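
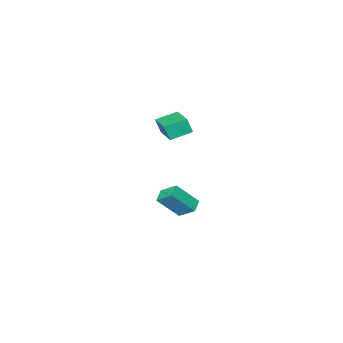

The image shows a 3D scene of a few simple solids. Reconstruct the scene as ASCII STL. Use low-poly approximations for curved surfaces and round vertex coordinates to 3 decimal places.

solid 
facet normal -0.570 0.380 -0.729
outer loop
vertex -0.712 -0.74 -4.804
vertex -0.976 0.228 -4.092
vertex -0.03 -0.322 -5.119
endloop
endfacet
facet normal 0.214 -0.786 -0.579
outer loop
vertex 0.996 -1.008 -3.808
vertex -0.712 -0.74 -4.804
vertex -0.03 -0.322 -5.119
endloop
endfacet
facet normal -0.569 0.382 -0.728
outer loop
vertex -0.03 -0.322 -5.119
vertex -0.976 0.228 -4.092
vertex -0.293 0.645 -4.407
endloop
endfacet
facet normal 0.793 0.486 -0.367
outer loop
vertex -0.293 0.645 -4.407
vertex 0.996 -1.008 -3.808
vertex -0.03 -0.322 -5.119
endloop
endfacet
facet normal -0.793 -0.486 0.367
outer loop
vertex -0.712 -0.74 -4.804
vertex 0.05 -0.458 -2.781
vertex -0.976 0.228 -4.092
endloop
endfacet
facet normal 0.214 -0.787 -0.578
outer loop
vertex 0.313 -1.425 -3.493
vertex -0.712 -0.74 -4.804
vertex 0.996 -1.008 -3.808
endloop
endfacet
facet normal -0.794 -0.486 0.367
outer loop
vertex 0.313 -1.425 -3.493
vertex 0.05 -0.458 -2.781
vertex -0.712 -0.74 -4.804
endloop
endfacet
facet normal -0.213 0.787 0.579
outer loop
vertex -0.976 0.228 -4.092
vertex 0.05 -0.458 -2.781
vertex -0.293 0.645 -4.407
endloop
endfacet
facet normal 0.793 0.486 -0.366
outer loop
vertex 0.732 -0.04 -3.096
vertex 0.996 -1.008 -3.808
vertex -0.293 0.645 -4.407
endloop
endfacet
facet normal -0.215 0.787 0.579
outer loop
vertex -0.293 0.645 -4.407
vertex 0.05 -0.458 -2.781
vertex 0.732 -0.04 -3.096
endloop
endfacet
facet normal 0.569 -0.381 0.729
outer loop
vertex 0.732 -0.04 -3.096
vertex 0.313 -1.425 -3.493
vertex 0.996 -1.008 -3.808
endloop
endfacet
facet normal 0.570 -0.381 0.728
outer loop
vertex 0.05 -0.458 -2.781
vertex 0.313 -1.425 -3.493
vertex 0.732 -0.04 -3.096
endloop
endfacet
facet normal -0.887 0.362 0.285
outer loop
vertex 0.748 0.411 3.452
vertex 1.435 1.889 3.714
vertex 0.56 0.658 2.554
endloop
endfacet
facet normal -0.416 -0.895 -0.159
outer loop
vertex 1.705 0.191 2.186
vertex 0.748 0.411 3.452
vertex 0.56 0.658 2.554
endloop
endfacet
facet normal -0.887 0.362 0.285
outer loop
vertex 0.56 0.658 2.554
vertex 1.435 1.889 3.714
vertex 1.247 2.135 2.815
endloop
endfacet
facet normal -0.198 0.259 -0.945
outer loop
vertex 1.247 2.135 2.815
vertex 1.705 0.191 2.186
vertex 0.56 0.658 2.554
endloop
endfacet
facet normal 0.198 -0.260 0.945
outer loop
vertex 0.748 0.411 3.452
vertex 2.58 1.422 3.346
vertex 1.435 1.889 3.714
endloop
endfacet
facet normal -0.415 -0.896 -0.158
outer loop
vertex 1.893 -0.055 3.085
vertex 0.748 0.411 3.452
vertex 1.705 0.191 2.186
endloop
endfacet
facet normal 0.198 -0.259 0.945
outer loop
vertex 1.893 -0.055 3.085
vertex 2.58 1.422 3.346
vertex 0.748 0.411 3.452
endloop
endfacet
facet normal 0.416 0.896 0.158
outer loop
vertex 1.435 1.889 3.714
vertex 2.58 1.422 3.346
vertex 1.247 2.135 2.815
endloop
endfacet
facet normal -0.197 0.259 -0.945
outer loop
vertex 2.392 1.669 2.448
vertex 1.705 0.191 2.186
vertex 1.247 2.135 2.815
endloop
endfacet
facet normal 0.416 0.896 0.159
outer loop
vertex 1.247 2.135 2.815
vertex 2.58 1.422 3.346
vertex 2.392 1.669 2.448
endloop
endfacet
facet normal 0.888 -0.362 -0.285
outer loop
vertex 2.392 1.669 2.448
vertex 1.893 -0.055 3.085
vertex 1.705 0.191 2.186
endloop
endfacet
facet normal 0.887 -0.362 -0.285
outer loop
vertex 2.58 1.422 3.346
vertex 1.893 -0.055 3.085
vertex 2.392 1.669 2.448
endloop
endfacet

endsolid


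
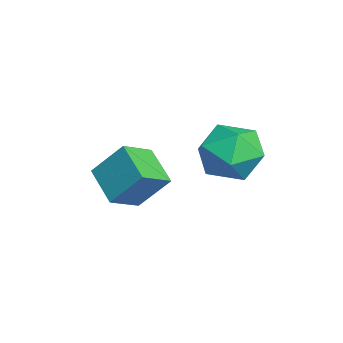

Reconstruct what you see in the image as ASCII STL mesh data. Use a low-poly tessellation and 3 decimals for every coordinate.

solid 
facet normal -0.532 0.707 -0.466
outer loop
vertex -2.806 1.174 -1.408
vertex -2.602 1.95 -0.463
vertex -1.801 1.571 -1.952
endloop
endfacet
facet normal -0.165 -0.626 -0.762
outer loop
vertex -1.258 0.85 -1.477
vertex -2.806 1.174 -1.408
vertex -1.801 1.571 -1.952
endloop
endfacet
facet normal -0.532 0.707 -0.466
outer loop
vertex -1.801 1.571 -1.952
vertex -2.602 1.95 -0.463
vertex -1.597 2.348 -1.007
endloop
endfacet
facet normal 0.830 0.329 -0.450
outer loop
vertex -1.597 2.348 -1.007
vertex -1.258 0.85 -1.477
vertex -1.801 1.571 -1.952
endloop
endfacet
facet normal -0.830 -0.329 0.450
outer loop
vertex -2.806 1.174 -1.408
vertex -2.059 1.229 0.012
vertex -2.602 1.95 -0.463
endloop
endfacet
facet normal -0.165 -0.626 -0.762
outer loop
vertex -2.263 0.452 -0.933
vertex -2.806 1.174 -1.408
vertex -1.258 0.85 -1.477
endloop
endfacet
facet normal -0.831 -0.329 0.450
outer loop
vertex -2.263 0.452 -0.933
vertex -2.059 1.229 0.012
vertex -2.806 1.174 -1.408
endloop
endfacet
facet normal 0.165 0.626 0.762
outer loop
vertex -2.602 1.95 -0.463
vertex -2.059 1.229 0.012
vertex -1.597 2.348 -1.007
endloop
endfacet
facet normal 0.831 0.329 -0.449
outer loop
vertex -1.054 1.626 -0.532
vertex -1.258 0.85 -1.477
vertex -1.597 2.348 -1.007
endloop
endfacet
facet normal 0.165 0.626 0.762
outer loop
vertex -1.597 2.348 -1.007
vertex -2.059 1.229 0.012
vertex -1.054 1.626 -0.532
endloop
endfacet
facet normal 0.532 -0.707 0.466
outer loop
vertex -1.054 1.626 -0.532
vertex -2.263 0.452 -0.933
vertex -1.258 0.85 -1.477
endloop
endfacet
facet normal 0.532 -0.707 0.466
outer loop
vertex -2.059 1.229 0.012
vertex -2.263 0.452 -0.933
vertex -1.054 1.626 -0.532
endloop
endfacet
facet normal 0.322 0.822 -0.469
outer loop
vertex -0.72 4.014 -0.548
vertex -1.484 4.475 -0.264
vertex -0.713 4.476 0.266
endloop
endfacet
facet normal 0.871 0.423 -0.248
outer loop
vertex -0.72 4.014 -0.548
vertex -0.713 4.476 0.266
vertex -0.319 3.629 0.205
endloop
endfacet
facet normal 0.809 -0.222 -0.544
outer loop
vertex -0.72 4.014 -0.548
vertex -0.319 3.629 0.205
vertex -0.846 3.105 -0.364
endloop
endfacet
facet normal 0.219 -0.223 -0.950
outer loop
vertex -0.72 4.014 -0.548
vertex -0.846 3.105 -0.364
vertex -1.566 3.628 -0.653
endloop
endfacet
facet normal -0.081 0.422 -0.903
outer loop
vertex -0.72 4.014 -0.548
vertex -1.566 3.628 -0.653
vertex -1.484 4.475 -0.264
endloop
endfacet
facet normal 0.818 0.347 0.459
outer loop
vertex -0.319 3.629 0.205
vertex -0.713 4.476 0.266
vertex -0.834 3.852 0.953
endloop
endfacet
facet normal -0.071 0.992 0.102
outer loop
vertex -0.713 4.476 0.266
vertex -1.484 4.475 -0.264
vertex -1.554 4.375 0.664
endloop
endfacet
facet normal -0.722 0.345 -0.600
outer loop
vertex -1.484 4.475 -0.264
vertex -1.566 3.628 -0.653
vertex -2.081 3.851 0.095
endloop
endfacet
facet normal -0.236 -0.698 -0.676
outer loop
vertex -1.566 3.628 -0.653
vertex -0.846 3.105 -0.364
vertex -1.687 3.004 0.034
endloop
endfacet
facet normal 0.716 -0.697 -0.021
outer loop
vertex -0.846 3.105 -0.364
vertex -0.319 3.629 0.205
vertex -0.916 3.005 0.564
endloop
endfacet
facet normal -0.219 0.223 0.950
outer loop
vertex -1.68 3.466 0.848
vertex -0.834 3.852 0.953
vertex -1.554 4.375 0.664
endloop
endfacet
facet normal -0.809 0.222 0.544
outer loop
vertex -1.68 3.466 0.848
vertex -1.554 4.375 0.664
vertex -2.081 3.851 0.095
endloop
endfacet
facet normal -0.871 -0.423 0.248
outer loop
vertex -1.68 3.466 0.848
vertex -2.081 3.851 0.095
vertex -1.687 3.004 0.034
endloop
endfacet
facet normal -0.322 -0.822 0.469
outer loop
vertex -1.68 3.466 0.848
vertex -1.687 3.004 0.034
vertex -0.916 3.005 0.564
endloop
endfacet
facet normal 0.081 -0.422 0.903
outer loop
vertex -1.68 3.466 0.848
vertex -0.916 3.005 0.564
vertex -0.834 3.852 0.953
endloop
endfacet
facet normal 0.236 0.698 0.676
outer loop
vertex -1.554 4.375 0.664
vertex -0.834 3.852 0.953
vertex -0.713 4.476 0.266
endloop
endfacet
facet normal -0.716 0.697 0.021
outer loop
vertex -2.081 3.851 0.095
vertex -1.554 4.375 0.664
vertex -1.484 4.475 -0.264
endloop
endfacet
facet normal -0.818 -0.347 -0.459
outer loop
vertex -1.687 3.004 0.034
vertex -2.081 3.851 0.095
vertex -1.566 3.628 -0.653
endloop
endfacet
facet normal 0.071 -0.992 -0.102
outer loop
vertex -0.916 3.005 0.564
vertex -1.687 3.004 0.034
vertex -0.846 3.105 -0.364
endloop
endfacet
facet normal 0.722 -0.345 0.600
outer loop
vertex -0.834 3.852 0.953
vertex -0.916 3.005 0.564
vertex -0.319 3.629 0.205
endloop
endfacet

endsolid


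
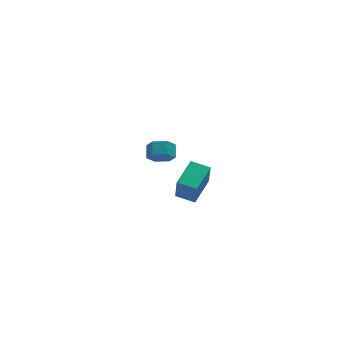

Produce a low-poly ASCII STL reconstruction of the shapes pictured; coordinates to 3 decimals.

solid 
facet normal -0.245 -0.814 -0.526
outer loop
vertex -2.419 3.322 -2.054
vertex -3.004 3.099 -1.436
vertex -3.249 3.608 -2.11
endloop
endfacet
facet normal 0.223 0.480 -0.848
outer loop
vertex -2.419 3.322 -2.054
vertex -3.249 3.608 -2.11
vertex -2.171 4.145 -1.523
endloop
endfacet
facet normal 0.223 0.481 -0.848
outer loop
vertex -2.171 4.145 -1.523
vertex -3.249 3.608 -2.11
vertex -3.002 4.431 -1.579
endloop
endfacet
facet normal 0.245 0.814 0.526
outer loop
vertex -2.171 4.145 -1.523
vertex -3.002 4.431 -1.579
vertex -2.756 3.921 -0.904
endloop
endfacet
facet normal -0.244 -0.814 -0.526
outer loop
vertex -3.249 3.608 -2.11
vertex -3.004 3.099 -1.436
vertex -3.834 3.384 -1.492
endloop
endfacet
facet normal -0.706 0.521 -0.479
outer loop
vertex -3.249 3.608 -2.11
vertex -3.834 3.384 -1.492
vertex -3.002 4.431 -1.579
endloop
endfacet
facet normal -0.706 0.521 -0.479
outer loop
vertex -3.002 4.431 -1.579
vertex -3.834 3.384 -1.492
vertex -3.587 4.207 -0.961
endloop
endfacet
facet normal 0.244 0.814 0.526
outer loop
vertex -3.002 4.431 -1.579
vertex -3.587 4.207 -0.961
vertex -2.756 3.921 -0.904
endloop
endfacet
facet normal -0.244 -0.815 -0.526
outer loop
vertex -3.834 3.384 -1.492
vertex -3.004 3.099 -1.436
vertex -3.589 2.875 -0.817
endloop
endfacet
facet normal -0.929 0.041 0.368
outer loop
vertex -3.834 3.384 -1.492
vertex -3.589 2.875 -0.817
vertex -3.587 4.207 -0.961
endloop
endfacet
facet normal -0.928 0.041 0.369
outer loop
vertex -3.587 4.207 -0.961
vertex -3.589 2.875 -0.817
vertex -3.341 3.698 -0.286
endloop
endfacet
facet normal 0.244 0.815 0.525
outer loop
vertex -3.587 4.207 -0.961
vertex -3.341 3.698 -0.286
vertex -2.756 3.921 -0.904
endloop
endfacet
facet normal -0.245 -0.814 -0.526
outer loop
vertex -3.589 2.875 -0.817
vertex -3.004 3.099 -1.436
vertex -2.758 2.589 -0.761
endloop
endfacet
facet normal -0.222 -0.480 0.848
outer loop
vertex -3.589 2.875 -0.817
vertex -2.758 2.589 -0.761
vertex -3.341 3.698 -0.286
endloop
endfacet
facet normal -0.223 -0.480 0.848
outer loop
vertex -3.341 3.698 -0.286
vertex -2.758 2.589 -0.761
vertex -2.511 3.412 -0.23
endloop
endfacet
facet normal 0.245 0.814 0.526
outer loop
vertex -3.341 3.698 -0.286
vertex -2.511 3.412 -0.23
vertex -2.756 3.921 -0.904
endloop
endfacet
facet normal -0.244 -0.814 -0.526
outer loop
vertex -2.758 2.589 -0.761
vertex -3.004 3.099 -1.436
vertex -2.173 2.813 -1.379
endloop
endfacet
facet normal 0.706 -0.521 0.479
outer loop
vertex -2.758 2.589 -0.761
vertex -2.173 2.813 -1.379
vertex -2.511 3.412 -0.23
endloop
endfacet
facet normal 0.706 -0.521 0.479
outer loop
vertex -2.511 3.412 -0.23
vertex -2.173 2.813 -1.379
vertex -1.926 3.636 -0.848
endloop
endfacet
facet normal 0.244 0.814 0.526
outer loop
vertex -2.511 3.412 -0.23
vertex -1.926 3.636 -0.848
vertex -2.756 3.921 -0.904
endloop
endfacet
facet normal -0.244 -0.815 -0.525
outer loop
vertex -2.173 2.813 -1.379
vertex -3.004 3.099 -1.436
vertex -2.419 3.322 -2.054
endloop
endfacet
facet normal 0.929 -0.041 -0.369
outer loop
vertex -2.173 2.813 -1.379
vertex -2.419 3.322 -2.054
vertex -1.926 3.636 -0.848
endloop
endfacet
facet normal 0.929 -0.042 -0.369
outer loop
vertex -1.926 3.636 -0.848
vertex -2.419 3.322 -2.054
vertex -2.171 4.145 -1.523
endloop
endfacet
facet normal 0.244 0.815 0.526
outer loop
vertex -1.926 3.636 -0.848
vertex -2.171 4.145 -1.523
vertex -2.756 3.921 -0.904
endloop
endfacet
facet normal -0.763 0.626 0.161
outer loop
vertex -4.36 -4.552 2.545
vertex -3.101 -3.14 3.019
vertex -4.302 -4.083 0.996
endloop
endfacet
facet normal -0.645 -0.724 -0.243
outer loop
vertex -3.379 -4.84 0.801
vertex -4.36 -4.552 2.545
vertex -4.302 -4.083 0.996
endloop
endfacet
facet normal -0.763 0.626 0.161
outer loop
vertex -4.302 -4.083 0.996
vertex -3.101 -3.14 3.019
vertex -3.044 -2.671 1.47
endloop
endfacet
facet normal 0.035 0.290 -0.957
outer loop
vertex -3.044 -2.671 1.47
vertex -3.379 -4.84 0.801
vertex -4.302 -4.083 0.996
endloop
endfacet
facet normal -0.035 -0.290 0.957
outer loop
vertex -4.36 -4.552 2.545
vertex -2.178 -3.897 2.824
vertex -3.101 -3.14 3.019
endloop
endfacet
facet normal -0.645 -0.725 -0.243
outer loop
vertex -3.436 -5.309 2.35
vertex -4.36 -4.552 2.545
vertex -3.379 -4.84 0.801
endloop
endfacet
facet normal -0.035 -0.290 0.957
outer loop
vertex -3.436 -5.309 2.35
vertex -2.178 -3.897 2.824
vertex -4.36 -4.552 2.545
endloop
endfacet
facet normal 0.645 0.724 0.243
outer loop
vertex -3.101 -3.14 3.019
vertex -2.178 -3.897 2.824
vertex -3.044 -2.671 1.47
endloop
endfacet
facet normal 0.035 0.290 -0.957
outer loop
vertex -2.12 -3.428 1.275
vertex -3.379 -4.84 0.801
vertex -3.044 -2.671 1.47
endloop
endfacet
facet normal 0.645 0.724 0.243
outer loop
vertex -3.044 -2.671 1.47
vertex -2.178 -3.897 2.824
vertex -2.12 -3.428 1.275
endloop
endfacet
facet normal 0.763 -0.626 -0.161
outer loop
vertex -2.12 -3.428 1.275
vertex -3.436 -5.309 2.35
vertex -3.379 -4.84 0.801
endloop
endfacet
facet normal 0.763 -0.626 -0.161
outer loop
vertex -2.178 -3.897 2.824
vertex -3.436 -5.309 2.35
vertex -2.12 -3.428 1.275
endloop
endfacet

endsolid


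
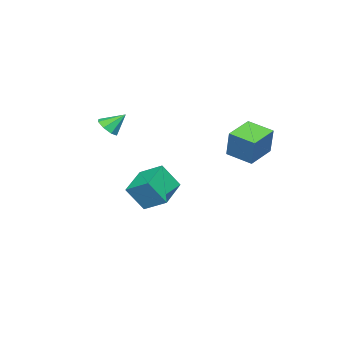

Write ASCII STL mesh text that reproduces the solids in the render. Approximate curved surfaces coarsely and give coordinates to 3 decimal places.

solid 
facet normal -0.957 0.140 0.252
outer loop
vertex -3.509 1.779 2.772
vertex -3.395 3.273 2.376
vertex -3.992 1.388 1.157
endloop
endfacet
facet normal -0.074 -0.964 0.255
outer loop
vertex -2.345 1.147 0.724
vertex -3.509 1.779 2.772
vertex -3.992 1.388 1.157
endloop
endfacet
facet normal -0.957 0.140 0.253
outer loop
vertex -3.992 1.388 1.157
vertex -3.395 3.273 2.376
vertex -3.878 2.882 0.762
endloop
endfacet
facet normal -0.278 -0.226 -0.934
outer loop
vertex -3.878 2.882 0.762
vertex -2.345 1.147 0.724
vertex -3.992 1.388 1.157
endloop
endfacet
facet normal 0.278 0.226 0.933
outer loop
vertex -3.509 1.779 2.772
vertex -1.748 3.032 1.943
vertex -3.395 3.273 2.376
endloop
endfacet
facet normal -0.074 -0.964 0.256
outer loop
vertex -1.862 1.538 2.338
vertex -3.509 1.779 2.772
vertex -2.345 1.147 0.724
endloop
endfacet
facet normal 0.279 0.226 0.933
outer loop
vertex -1.862 1.538 2.338
vertex -1.748 3.032 1.943
vertex -3.509 1.779 2.772
endloop
endfacet
facet normal 0.074 0.964 -0.256
outer loop
vertex -3.395 3.273 2.376
vertex -1.748 3.032 1.943
vertex -3.878 2.882 0.762
endloop
endfacet
facet normal -0.279 -0.226 -0.933
outer loop
vertex -2.231 2.641 0.328
vertex -2.345 1.147 0.724
vertex -3.878 2.882 0.762
endloop
endfacet
facet normal 0.074 0.964 -0.255
outer loop
vertex -3.878 2.882 0.762
vertex -1.748 3.032 1.943
vertex -2.231 2.641 0.328
endloop
endfacet
facet normal 0.957 -0.140 -0.253
outer loop
vertex -2.231 2.641 0.328
vertex -1.862 1.538 2.338
vertex -2.345 1.147 0.724
endloop
endfacet
facet normal 0.957 -0.140 -0.252
outer loop
vertex -1.748 3.032 1.943
vertex -1.862 1.538 2.338
vertex -2.231 2.641 0.328
endloop
endfacet
facet normal 0.342 -0.629 -0.698
outer loop
vertex 3.124 -2.363 3.168
vertex 2.653 -2.841 3.368
vertex 2.661 -2.319 2.901
endloop
endfacet
facet normal 0.171 0.976 -0.135
outer loop
vertex 3.124 -2.363 3.168
vertex 2.661 -2.319 2.901
vertex 2.227 -2.059 4.232
endloop
endfacet
facet normal 0.344 -0.629 -0.697
outer loop
vertex 2.661 -2.319 2.901
vertex 2.653 -2.841 3.368
vertex 2.194 -2.581 2.907
endloop
endfacet
facet normal -0.468 0.826 -0.314
outer loop
vertex 2.661 -2.319 2.901
vertex 2.194 -2.581 2.907
vertex 2.227 -2.059 4.232
endloop
endfacet
facet normal 0.343 -0.630 -0.697
outer loop
vertex 2.194 -2.581 2.907
vertex 2.653 -2.841 3.368
vertex 1.996 -2.995 3.184
endloop
endfacet
facet normal -0.924 0.362 -0.120
outer loop
vertex 2.194 -2.581 2.907
vertex 1.996 -2.995 3.184
vertex 2.227 -2.059 4.232
endloop
endfacet
facet normal 0.343 -0.630 -0.696
outer loop
vertex 1.996 -2.995 3.184
vertex 2.653 -2.841 3.368
vertex 2.182 -3.318 3.568
endloop
endfacet
facet normal -0.932 -0.142 0.332
outer loop
vertex 1.996 -2.995 3.184
vertex 2.182 -3.318 3.568
vertex 2.227 -2.059 4.232
endloop
endfacet
facet normal 0.342 -0.630 -0.697
outer loop
vertex 2.182 -3.318 3.568
vertex 2.653 -2.841 3.368
vertex 2.645 -3.362 3.835
endloop
endfacet
facet normal -0.487 -0.394 0.780
outer loop
vertex 2.182 -3.318 3.568
vertex 2.645 -3.362 3.835
vertex 2.227 -2.059 4.232
endloop
endfacet
facet normal 0.344 -0.630 -0.696
outer loop
vertex 2.645 -3.362 3.835
vertex 2.653 -2.841 3.368
vertex 3.112 -3.1 3.829
endloop
endfacet
facet normal 0.149 -0.244 0.958
outer loop
vertex 2.645 -3.362 3.835
vertex 3.112 -3.1 3.829
vertex 2.227 -2.059 4.232
endloop
endfacet
facet normal 0.344 -0.630 -0.696
outer loop
vertex 3.112 -3.1 3.829
vertex 2.653 -2.841 3.368
vertex 3.31 -2.686 3.552
endloop
endfacet
facet normal 0.607 0.221 0.763
outer loop
vertex 3.112 -3.1 3.829
vertex 3.31 -2.686 3.552
vertex 2.227 -2.059 4.232
endloop
endfacet
facet normal 0.344 -0.630 -0.696
outer loop
vertex 3.31 -2.686 3.552
vertex 2.653 -2.841 3.368
vertex 3.124 -2.363 3.168
endloop
endfacet
facet normal 0.615 0.724 0.311
outer loop
vertex 3.31 -2.686 3.552
vertex 3.124 -2.363 3.168
vertex 2.227 -2.059 4.232
endloop
endfacet
facet normal -0.326 0.456 -0.828
outer loop
vertex -4.654 -4.166 -3.626
vertex -4.598 -2.756 -2.872
vertex -2.708 -3.91 -4.25
endloop
endfacet
facet normal -0.035 -0.881 -0.471
outer loop
vertex -2.142 -4.704 -2.808
vertex -4.654 -4.166 -3.626
vertex -2.708 -3.91 -4.25
endloop
endfacet
facet normal -0.325 0.456 -0.828
outer loop
vertex -2.708 -3.91 -4.25
vertex -4.598 -2.756 -2.872
vertex -2.652 -2.5 -3.495
endloop
endfacet
facet normal 0.945 0.124 -0.302
outer loop
vertex -2.652 -2.5 -3.495
vertex -2.142 -4.704 -2.808
vertex -2.708 -3.91 -4.25
endloop
endfacet
facet normal -0.945 -0.124 0.303
outer loop
vertex -4.654 -4.166 -3.626
vertex -4.032 -3.55 -1.43
vertex -4.598 -2.756 -2.872
endloop
endfacet
facet normal -0.035 -0.881 -0.472
outer loop
vertex -4.088 -4.96 -2.185
vertex -4.654 -4.166 -3.626
vertex -2.142 -4.704 -2.808
endloop
endfacet
facet normal -0.945 -0.124 0.303
outer loop
vertex -4.088 -4.96 -2.185
vertex -4.032 -3.55 -1.43
vertex -4.654 -4.166 -3.626
endloop
endfacet
facet normal 0.035 0.881 0.471
outer loop
vertex -4.598 -2.756 -2.872
vertex -4.032 -3.55 -1.43
vertex -2.652 -2.5 -3.495
endloop
endfacet
facet normal 0.945 0.124 -0.303
outer loop
vertex -2.086 -3.294 -2.054
vertex -2.142 -4.704 -2.808
vertex -2.652 -2.5 -3.495
endloop
endfacet
facet normal 0.035 0.881 0.472
outer loop
vertex -2.652 -2.5 -3.495
vertex -4.032 -3.55 -1.43
vertex -2.086 -3.294 -2.054
endloop
endfacet
facet normal 0.325 -0.456 0.828
outer loop
vertex -2.086 -3.294 -2.054
vertex -4.088 -4.96 -2.185
vertex -2.142 -4.704 -2.808
endloop
endfacet
facet normal 0.326 -0.456 0.828
outer loop
vertex -4.032 -3.55 -1.43
vertex -4.088 -4.96 -2.185
vertex -2.086 -3.294 -2.054
endloop
endfacet

endsolid


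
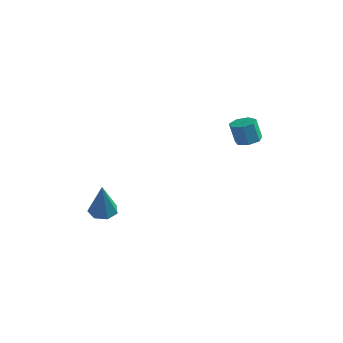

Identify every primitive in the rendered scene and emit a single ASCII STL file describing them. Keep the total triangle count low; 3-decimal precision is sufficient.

solid 
facet normal 0.161 0.192 -0.968
outer loop
vertex 1.605 2.888 2.583
vertex 0.964 2.902 2.479
vertex 1.358 3.392 2.642
endloop
endfacet
facet normal 0.885 0.407 0.228
outer loop
vertex 1.605 2.888 2.583
vertex 1.358 3.392 2.642
vertex 1.418 2.665 3.706
endloop
endfacet
facet normal 0.885 0.407 0.228
outer loop
vertex 1.418 2.665 3.706
vertex 1.358 3.392 2.642
vertex 1.171 3.169 3.765
endloop
endfacet
facet normal -0.162 -0.193 0.968
outer loop
vertex 1.418 2.665 3.706
vertex 1.171 3.169 3.765
vertex 0.776 2.678 3.601
endloop
endfacet
facet normal 0.161 0.192 -0.968
outer loop
vertex 1.358 3.392 2.642
vertex 0.964 2.902 2.479
vertex 0.814 3.526 2.578
endloop
endfacet
facet normal 0.208 0.952 0.224
outer loop
vertex 1.358 3.392 2.642
vertex 0.814 3.526 2.578
vertex 1.171 3.169 3.765
endloop
endfacet
facet normal 0.208 0.952 0.224
outer loop
vertex 1.171 3.169 3.765
vertex 0.814 3.526 2.578
vertex 0.627 3.303 3.701
endloop
endfacet
facet normal -0.161 -0.193 0.968
outer loop
vertex 1.171 3.169 3.765
vertex 0.627 3.303 3.701
vertex 0.776 2.678 3.601
endloop
endfacet
facet normal 0.162 0.193 -0.968
outer loop
vertex 0.814 3.526 2.578
vertex 0.964 2.902 2.479
vertex 0.383 3.19 2.439
endloop
endfacet
facet normal -0.624 0.780 0.051
outer loop
vertex 0.814 3.526 2.578
vertex 0.383 3.19 2.439
vertex 0.627 3.303 3.701
endloop
endfacet
facet normal -0.623 0.780 0.051
outer loop
vertex 0.627 3.303 3.701
vertex 0.383 3.19 2.439
vertex 0.195 2.967 3.562
endloop
endfacet
facet normal -0.161 -0.193 0.968
outer loop
vertex 0.627 3.303 3.701
vertex 0.195 2.967 3.562
vertex 0.776 2.678 3.601
endloop
endfacet
facet normal 0.162 0.193 -0.968
outer loop
vertex 0.383 3.19 2.439
vertex 0.964 2.902 2.479
vertex 0.389 2.637 2.33
endloop
endfacet
facet normal -0.987 0.021 -0.161
outer loop
vertex 0.383 3.19 2.439
vertex 0.389 2.637 2.33
vertex 0.195 2.967 3.562
endloop
endfacet
facet normal -0.987 0.019 -0.161
outer loop
vertex 0.195 2.967 3.562
vertex 0.389 2.637 2.33
vertex 0.202 2.414 3.453
endloop
endfacet
facet normal -0.161 -0.193 0.968
outer loop
vertex 0.195 2.967 3.562
vertex 0.202 2.414 3.453
vertex 0.776 2.678 3.601
endloop
endfacet
facet normal 0.162 0.193 -0.968
outer loop
vertex 0.389 2.637 2.33
vertex 0.964 2.902 2.479
vertex 0.828 2.283 2.333
endloop
endfacet
facet normal -0.607 -0.754 -0.251
outer loop
vertex 0.389 2.637 2.33
vertex 0.828 2.283 2.333
vertex 0.202 2.414 3.453
endloop
endfacet
facet normal -0.607 -0.754 -0.251
outer loop
vertex 0.202 2.414 3.453
vertex 0.828 2.283 2.333
vertex 0.641 2.06 3.456
endloop
endfacet
facet normal -0.161 -0.192 0.968
outer loop
vertex 0.202 2.414 3.453
vertex 0.641 2.06 3.456
vertex 0.776 2.678 3.601
endloop
endfacet
facet normal 0.160 0.193 -0.968
outer loop
vertex 0.828 2.283 2.333
vertex 0.964 2.902 2.479
vertex 1.369 2.395 2.445
endloop
endfacet
facet normal 0.231 -0.961 -0.152
outer loop
vertex 0.828 2.283 2.333
vertex 1.369 2.395 2.445
vertex 0.641 2.06 3.456
endloop
endfacet
facet normal 0.229 -0.961 -0.154
outer loop
vertex 0.641 2.06 3.456
vertex 1.369 2.395 2.445
vertex 1.182 2.171 3.568
endloop
endfacet
facet normal -0.161 -0.192 0.968
outer loop
vertex 0.641 2.06 3.456
vertex 1.182 2.171 3.568
vertex 0.776 2.678 3.601
endloop
endfacet
facet normal 0.161 0.194 -0.968
outer loop
vertex 1.369 2.395 2.445
vertex 0.964 2.902 2.479
vertex 1.605 2.888 2.583
endloop
endfacet
facet normal 0.894 -0.445 0.060
outer loop
vertex 1.369 2.395 2.445
vertex 1.605 2.888 2.583
vertex 1.182 2.171 3.568
endloop
endfacet
facet normal 0.894 -0.444 0.061
outer loop
vertex 1.182 2.171 3.568
vertex 1.605 2.888 2.583
vertex 1.418 2.665 3.706
endloop
endfacet
facet normal -0.162 -0.193 0.968
outer loop
vertex 1.182 2.171 3.568
vertex 1.418 2.665 3.706
vertex 0.776 2.678 3.601
endloop
endfacet
facet normal -0.287 0.331 -0.899
outer loop
vertex -1.725 -3.063 -0.893
vertex -2.356 -3.319 -0.786
vertex -2.114 -2.691 -0.632
endloop
endfacet
facet normal 0.756 0.584 0.295
outer loop
vertex -1.725 -3.063 -0.893
vertex -2.114 -2.691 -0.632
vertex -1.764 -4.001 1.066
endloop
endfacet
facet normal -0.288 0.331 -0.899
outer loop
vertex -2.114 -2.691 -0.632
vertex -2.356 -3.319 -0.786
vertex -2.686 -2.792 -0.486
endloop
endfacet
facet normal 0.015 0.793 0.609
outer loop
vertex -2.114 -2.691 -0.632
vertex -2.686 -2.792 -0.486
vertex -1.764 -4.001 1.066
endloop
endfacet
facet normal -0.288 0.331 -0.899
outer loop
vertex -2.686 -2.792 -0.486
vertex -2.356 -3.319 -0.786
vertex -3.01 -3.29 -0.566
endloop
endfacet
facet normal -0.674 0.333 0.660
outer loop
vertex -2.686 -2.792 -0.486
vertex -3.01 -3.29 -0.566
vertex -1.764 -4.001 1.066
endloop
endfacet
facet normal -0.288 0.331 -0.899
outer loop
vertex -3.01 -3.29 -0.566
vertex -2.356 -3.319 -0.786
vertex -2.841 -3.809 -0.811
endloop
endfacet
facet normal -0.793 -0.451 0.409
outer loop
vertex -3.01 -3.29 -0.566
vertex -2.841 -3.809 -0.811
vertex -1.764 -4.001 1.066
endloop
endfacet
facet normal -0.288 0.331 -0.899
outer loop
vertex -2.841 -3.809 -0.811
vertex -2.356 -3.319 -0.786
vertex -2.308 -3.959 -1.037
endloop
endfacet
facet normal -0.252 -0.967 0.046
outer loop
vertex -2.841 -3.809 -0.811
vertex -2.308 -3.959 -1.037
vertex -1.764 -4.001 1.066
endloop
endfacet
facet normal -0.288 0.331 -0.899
outer loop
vertex -2.308 -3.959 -1.037
vertex -2.356 -3.319 -0.786
vertex -1.811 -3.627 -1.074
endloop
endfacet
facet normal 0.541 -0.827 -0.156
outer loop
vertex -2.308 -3.959 -1.037
vertex -1.811 -3.627 -1.074
vertex -1.764 -4.001 1.066
endloop
endfacet
facet normal -0.287 0.332 -0.898
outer loop
vertex -1.811 -3.627 -1.074
vertex -2.356 -3.319 -0.786
vertex -1.725 -3.063 -0.893
endloop
endfacet
facet normal 0.990 -0.136 -0.046
outer loop
vertex -1.811 -3.627 -1.074
vertex -1.725 -3.063 -0.893
vertex -1.764 -4.001 1.066
endloop
endfacet

endsolid


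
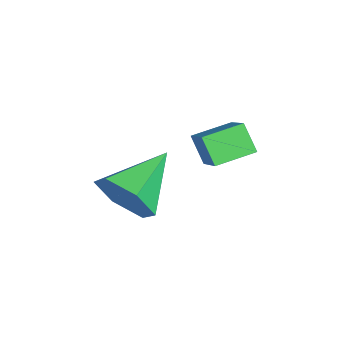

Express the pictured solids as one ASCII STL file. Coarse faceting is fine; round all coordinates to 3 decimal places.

solid 
facet normal -0.768 -0.130 -0.627
outer loop
vertex -0.46 0.585 -2.343
vertex -0.874 1.824 -2.093
vertex 0.139 0.948 -3.152
endloop
endfacet
facet normal 0.310 -0.932 -0.188
outer loop
vertex 1.614 1.196 -1.947
vertex -0.46 0.585 -2.343
vertex 0.139 0.948 -3.152
endloop
endfacet
facet normal -0.768 -0.129 -0.628
outer loop
vertex 0.139 0.948 -3.152
vertex -0.874 1.824 -2.093
vertex -0.274 2.187 -2.901
endloop
endfacet
facet normal 0.560 0.340 -0.756
outer loop
vertex -0.274 2.187 -2.901
vertex 1.614 1.196 -1.947
vertex 0.139 0.948 -3.152
endloop
endfacet
facet normal -0.560 -0.340 0.756
outer loop
vertex -0.46 0.585 -2.343
vertex 0.601 2.072 -0.888
vertex -0.874 1.824 -2.093
endloop
endfacet
facet normal 0.310 -0.932 -0.188
outer loop
vertex 1.014 0.833 -1.139
vertex -0.46 0.585 -2.343
vertex 1.614 1.196 -1.947
endloop
endfacet
facet normal -0.560 -0.340 0.756
outer loop
vertex 1.014 0.833 -1.139
vertex 0.601 2.072 -0.888
vertex -0.46 0.585 -2.343
endloop
endfacet
facet normal -0.310 0.932 0.188
outer loop
vertex -0.874 1.824 -2.093
vertex 0.601 2.072 -0.888
vertex -0.274 2.187 -2.901
endloop
endfacet
facet normal 0.560 0.340 -0.756
outer loop
vertex 1.2 2.435 -1.697
vertex 1.614 1.196 -1.947
vertex -0.274 2.187 -2.901
endloop
endfacet
facet normal -0.310 0.932 0.188
outer loop
vertex -0.274 2.187 -2.901
vertex 0.601 2.072 -0.888
vertex 1.2 2.435 -1.697
endloop
endfacet
facet normal 0.767 0.130 0.628
outer loop
vertex 1.2 2.435 -1.697
vertex 1.014 0.833 -1.139
vertex 1.614 1.196 -1.947
endloop
endfacet
facet normal 0.768 0.129 0.627
outer loop
vertex 0.601 2.072 -0.888
vertex 1.014 0.833 -1.139
vertex 1.2 2.435 -1.697
endloop
endfacet
facet normal 0.705 -0.609 -0.364
outer loop
vertex 3.957 -1.088 -1.072
vertex 3.269 -1.43 -1.831
vertex 3.905 -0.579 -2.023
endloop
endfacet
facet normal 0.349 0.834 0.427
outer loop
vertex 3.957 -1.088 -1.072
vertex 3.905 -0.579 -2.023
vertex 1.831 -0.19 -1.089
endloop
endfacet
facet normal 0.705 -0.609 -0.364
outer loop
vertex 3.905 -0.579 -2.023
vertex 3.269 -1.43 -1.831
vertex 3.218 -0.921 -2.782
endloop
endfacet
facet normal -0.010 0.915 -0.403
outer loop
vertex 3.905 -0.579 -2.023
vertex 3.218 -0.921 -2.782
vertex 1.831 -0.19 -1.089
endloop
endfacet
facet normal 0.706 -0.608 -0.363
outer loop
vertex 3.218 -0.921 -2.782
vertex 3.269 -1.43 -1.831
vertex 2.582 -1.773 -2.591
endloop
endfacet
facet normal -0.653 0.335 -0.679
outer loop
vertex 3.218 -0.921 -2.782
vertex 2.582 -1.773 -2.591
vertex 1.831 -0.19 -1.089
endloop
endfacet
facet normal 0.706 -0.608 -0.364
outer loop
vertex 2.582 -1.773 -2.591
vertex 3.269 -1.43 -1.831
vertex 2.634 -2.282 -1.64
endloop
endfacet
facet normal -0.937 -0.327 -0.124
outer loop
vertex 2.582 -1.773 -2.591
vertex 2.634 -2.282 -1.64
vertex 1.831 -0.19 -1.089
endloop
endfacet
facet normal 0.706 -0.608 -0.365
outer loop
vertex 2.634 -2.282 -1.64
vertex 3.269 -1.43 -1.831
vertex 3.321 -1.94 -0.881
endloop
endfacet
facet normal -0.578 -0.408 0.707
outer loop
vertex 2.634 -2.282 -1.64
vertex 3.321 -1.94 -0.881
vertex 1.831 -0.19 -1.089
endloop
endfacet
facet normal 0.705 -0.608 -0.365
outer loop
vertex 3.321 -1.94 -0.881
vertex 3.269 -1.43 -1.831
vertex 3.957 -1.088 -1.072
endloop
endfacet
facet normal 0.065 0.172 0.983
outer loop
vertex 3.321 -1.94 -0.881
vertex 3.957 -1.088 -1.072
vertex 1.831 -0.19 -1.089
endloop
endfacet

endsolid


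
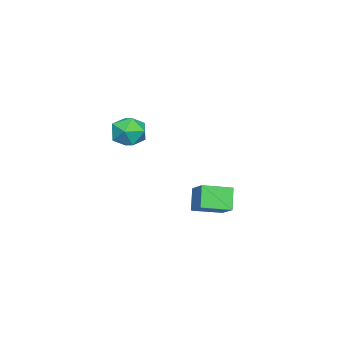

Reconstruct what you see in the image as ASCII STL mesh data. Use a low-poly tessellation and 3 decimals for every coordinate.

solid 
facet normal -0.396 0.918 0.028
outer loop
vertex 1.891 -1.24 2.837
vertex 1.474 -1.455 3.985
vertex 2.601 -0.964 3.817
endloop
endfacet
facet normal 0.184 0.903 -0.388
outer loop
vertex 1.891 -1.24 2.837
vertex 2.601 -0.964 3.817
vertex 3.105 -1.496 2.816
endloop
endfacet
facet normal 0.074 0.423 -0.903
outer loop
vertex 1.891 -1.24 2.837
vertex 3.105 -1.496 2.816
vertex 2.29 -2.316 2.366
endloop
endfacet
facet normal -0.575 0.140 -0.806
outer loop
vertex 1.891 -1.24 2.837
vertex 2.29 -2.316 2.366
vertex 1.282 -2.291 3.089
endloop
endfacet
facet normal -0.865 0.446 -0.231
outer loop
vertex 1.891 -1.24 2.837
vertex 1.282 -2.291 3.089
vertex 1.474 -1.455 3.985
endloop
endfacet
facet normal 0.734 0.680 0.008
outer loop
vertex 3.105 -1.496 2.816
vertex 2.601 -0.964 3.817
vertex 3.438 -1.869 3.951
endloop
endfacet
facet normal -0.205 0.703 0.681
outer loop
vertex 2.601 -0.964 3.817
vertex 1.474 -1.455 3.985
vertex 2.43 -1.844 4.674
endloop
endfacet
facet normal -0.963 -0.060 0.263
outer loop
vertex 1.474 -1.455 3.985
vertex 1.282 -2.291 3.089
vertex 1.615 -2.664 4.224
endloop
endfacet
facet normal -0.494 -0.556 -0.669
outer loop
vertex 1.282 -2.291 3.089
vertex 2.29 -2.316 2.366
vertex 2.119 -3.196 3.223
endloop
endfacet
facet normal 0.555 -0.099 -0.826
outer loop
vertex 2.29 -2.316 2.366
vertex 3.105 -1.496 2.816
vertex 3.246 -2.705 3.055
endloop
endfacet
facet normal 0.575 -0.140 0.806
outer loop
vertex 2.829 -2.92 4.203
vertex 3.438 -1.869 3.951
vertex 2.43 -1.844 4.674
endloop
endfacet
facet normal -0.074 -0.423 0.903
outer loop
vertex 2.829 -2.92 4.203
vertex 2.43 -1.844 4.674
vertex 1.615 -2.664 4.224
endloop
endfacet
facet normal -0.184 -0.903 0.388
outer loop
vertex 2.829 -2.92 4.203
vertex 1.615 -2.664 4.224
vertex 2.119 -3.196 3.223
endloop
endfacet
facet normal 0.396 -0.918 -0.028
outer loop
vertex 2.829 -2.92 4.203
vertex 2.119 -3.196 3.223
vertex 3.246 -2.705 3.055
endloop
endfacet
facet normal 0.865 -0.446 0.231
outer loop
vertex 2.829 -2.92 4.203
vertex 3.246 -2.705 3.055
vertex 3.438 -1.869 3.951
endloop
endfacet
facet normal 0.494 0.556 0.669
outer loop
vertex 2.43 -1.844 4.674
vertex 3.438 -1.869 3.951
vertex 2.601 -0.964 3.817
endloop
endfacet
facet normal -0.555 0.099 0.826
outer loop
vertex 1.615 -2.664 4.224
vertex 2.43 -1.844 4.674
vertex 1.474 -1.455 3.985
endloop
endfacet
facet normal -0.734 -0.680 -0.008
outer loop
vertex 2.119 -3.196 3.223
vertex 1.615 -2.664 4.224
vertex 1.282 -2.291 3.089
endloop
endfacet
facet normal 0.205 -0.703 -0.681
outer loop
vertex 3.246 -2.705 3.055
vertex 2.119 -3.196 3.223
vertex 2.29 -2.316 2.366
endloop
endfacet
facet normal 0.963 0.060 -0.263
outer loop
vertex 3.438 -1.869 3.951
vertex 3.246 -2.705 3.055
vertex 3.105 -1.496 2.816
endloop
endfacet
facet normal -0.621 -0.593 -0.513
outer loop
vertex -3.817 -0.556 -3.413
vertex -4.995 1.052 -3.845
vertex -2.89 -0.267 -4.869
endloop
endfacet
facet normal 0.578 -0.788 0.211
outer loop
vertex -1.785 0.788 -3.955
vertex -3.817 -0.556 -3.413
vertex -2.89 -0.267 -4.869
endloop
endfacet
facet normal -0.621 -0.592 -0.513
outer loop
vertex -2.89 -0.267 -4.869
vertex -4.995 1.052 -3.845
vertex -4.068 1.341 -5.3
endloop
endfacet
facet normal 0.530 0.165 -0.832
outer loop
vertex -4.068 1.341 -5.3
vertex -1.785 0.788 -3.955
vertex -2.89 -0.267 -4.869
endloop
endfacet
facet normal -0.530 -0.165 0.832
outer loop
vertex -3.817 -0.556 -3.413
vertex -3.89 2.107 -2.931
vertex -4.995 1.052 -3.845
endloop
endfacet
facet normal 0.578 -0.788 0.212
outer loop
vertex -2.712 0.499 -2.5
vertex -3.817 -0.556 -3.413
vertex -1.785 0.788 -3.955
endloop
endfacet
facet normal -0.530 -0.165 0.832
outer loop
vertex -2.712 0.499 -2.5
vertex -3.89 2.107 -2.931
vertex -3.817 -0.556 -3.413
endloop
endfacet
facet normal -0.578 0.788 -0.211
outer loop
vertex -4.995 1.052 -3.845
vertex -3.89 2.107 -2.931
vertex -4.068 1.341 -5.3
endloop
endfacet
facet normal 0.530 0.165 -0.832
outer loop
vertex -2.963 2.396 -4.387
vertex -1.785 0.788 -3.955
vertex -4.068 1.341 -5.3
endloop
endfacet
facet normal -0.578 0.788 -0.211
outer loop
vertex -4.068 1.341 -5.3
vertex -3.89 2.107 -2.931
vertex -2.963 2.396 -4.387
endloop
endfacet
facet normal 0.621 0.593 0.513
outer loop
vertex -2.963 2.396 -4.387
vertex -2.712 0.499 -2.5
vertex -1.785 0.788 -3.955
endloop
endfacet
facet normal 0.621 0.593 0.513
outer loop
vertex -3.89 2.107 -2.931
vertex -2.712 0.499 -2.5
vertex -2.963 2.396 -4.387
endloop
endfacet

endsolid


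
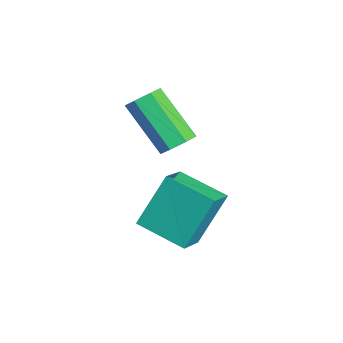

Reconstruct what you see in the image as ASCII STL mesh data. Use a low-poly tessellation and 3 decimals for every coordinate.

solid 
facet normal -0.630 -0.730 0.266
outer loop
vertex 1.641 -1.448 2.105
vertex 0.885 -0.964 1.643
vertex 1.989 -2.267 0.68
endloop
endfacet
facet normal 0.749 -0.479 0.458
outer loop
vertex 2.895 -1.216 0.297
vertex 1.641 -1.448 2.105
vertex 1.989 -2.267 0.68
endloop
endfacet
facet normal -0.629 -0.730 0.266
outer loop
vertex 1.989 -2.267 0.68
vertex 0.885 -0.964 1.643
vertex 1.232 -1.783 0.217
endloop
endfacet
facet normal 0.207 -0.488 -0.848
outer loop
vertex 1.232 -1.783 0.217
vertex 2.895 -1.216 0.297
vertex 1.989 -2.267 0.68
endloop
endfacet
facet normal -0.207 0.487 0.848
outer loop
vertex 1.641 -1.448 2.105
vertex 1.791 0.087 1.26
vertex 0.885 -0.964 1.643
endloop
endfacet
facet normal 0.749 -0.480 0.458
outer loop
vertex 2.548 -0.397 1.723
vertex 1.641 -1.448 2.105
vertex 2.895 -1.216 0.297
endloop
endfacet
facet normal -0.207 0.487 0.848
outer loop
vertex 2.548 -0.397 1.723
vertex 1.791 0.087 1.26
vertex 1.641 -1.448 2.105
endloop
endfacet
facet normal -0.749 0.479 -0.457
outer loop
vertex 0.885 -0.964 1.643
vertex 1.791 0.087 1.26
vertex 1.232 -1.783 0.217
endloop
endfacet
facet normal 0.207 -0.487 -0.849
outer loop
vertex 2.139 -0.732 -0.165
vertex 2.895 -1.216 0.297
vertex 1.232 -1.783 0.217
endloop
endfacet
facet normal -0.748 0.479 -0.458
outer loop
vertex 1.232 -1.783 0.217
vertex 1.791 0.087 1.26
vertex 2.139 -0.732 -0.165
endloop
endfacet
facet normal 0.630 0.730 -0.266
outer loop
vertex 2.139 -0.732 -0.165
vertex 2.548 -0.397 1.723
vertex 2.895 -1.216 0.297
endloop
endfacet
facet normal 0.629 0.730 -0.266
outer loop
vertex 1.791 0.087 1.26
vertex 2.548 -0.397 1.723
vertex 2.139 -0.732 -0.165
endloop
endfacet
facet normal 0.571 0.426 -0.702
outer loop
vertex 0.947 -0.821 2.821
vertex 0.58 -0.948 2.446
vertex 0.614 -0.5 2.745
endloop
endfacet
facet normal 0.412 0.591 0.693
outer loop
vertex 0.947 -0.821 2.821
vertex 0.614 -0.5 2.745
vertex -0.054 -1.564 4.05
endloop
endfacet
facet normal 0.411 0.592 0.693
outer loop
vertex -0.054 -1.564 4.05
vertex 0.614 -0.5 2.745
vertex -0.386 -1.243 3.973
endloop
endfacet
facet normal -0.573 -0.424 0.702
outer loop
vertex -0.054 -1.564 4.05
vertex -0.386 -1.243 3.973
vertex -0.42 -1.692 3.674
endloop
endfacet
facet normal 0.572 0.425 -0.702
outer loop
vertex 0.614 -0.5 2.745
vertex 0.58 -0.948 2.446
vertex 0.256 -0.517 2.443
endloop
endfacet
facet normal -0.299 0.905 0.304
outer loop
vertex 0.614 -0.5 2.745
vertex 0.256 -0.517 2.443
vertex -0.386 -1.243 3.973
endloop
endfacet
facet normal -0.299 0.905 0.304
outer loop
vertex -0.386 -1.243 3.973
vertex 0.256 -0.517 2.443
vertex -0.744 -1.26 3.671
endloop
endfacet
facet normal -0.572 -0.424 0.702
outer loop
vertex -0.386 -1.243 3.973
vertex -0.744 -1.26 3.671
vertex -0.42 -1.692 3.674
endloop
endfacet
facet normal 0.572 0.425 -0.701
outer loop
vertex 0.256 -0.517 2.443
vertex 0.58 -0.948 2.446
vertex 0.142 -0.858 2.143
endloop
endfacet
facet normal -0.783 0.537 -0.313
outer loop
vertex 0.256 -0.517 2.443
vertex 0.142 -0.858 2.143
vertex -0.744 -1.26 3.671
endloop
endfacet
facet normal -0.784 0.536 -0.314
outer loop
vertex -0.744 -1.26 3.671
vertex 0.142 -0.858 2.143
vertex -0.858 -1.602 3.372
endloop
endfacet
facet normal -0.572 -0.424 0.703
outer loop
vertex -0.744 -1.26 3.671
vertex -0.858 -1.602 3.372
vertex -0.42 -1.692 3.674
endloop
endfacet
facet normal 0.572 0.425 -0.701
outer loop
vertex 0.142 -0.858 2.143
vertex 0.58 -0.948 2.446
vertex 0.358 -1.268 2.071
endloop
endfacet
facet normal -0.679 -0.236 -0.695
outer loop
vertex 0.142 -0.858 2.143
vertex 0.358 -1.268 2.071
vertex -0.858 -1.602 3.372
endloop
endfacet
facet normal -0.679 -0.236 -0.695
outer loop
vertex -0.858 -1.602 3.372
vertex 0.358 -1.268 2.071
vertex -0.642 -2.011 3.3
endloop
endfacet
facet normal -0.571 -0.425 0.702
outer loop
vertex -0.858 -1.602 3.372
vertex -0.642 -2.011 3.3
vertex -0.42 -1.692 3.674
endloop
endfacet
facet normal 0.572 0.425 -0.701
outer loop
vertex 0.358 -1.268 2.071
vertex 0.58 -0.948 2.446
vertex 0.741 -1.437 2.281
endloop
endfacet
facet normal -0.063 -0.831 -0.553
outer loop
vertex 0.358 -1.268 2.071
vertex 0.741 -1.437 2.281
vertex -0.642 -2.011 3.3
endloop
endfacet
facet normal -0.063 -0.831 -0.553
outer loop
vertex -0.642 -2.011 3.3
vertex 0.741 -1.437 2.281
vertex -0.259 -2.18 3.51
endloop
endfacet
facet normal -0.572 -0.425 0.702
outer loop
vertex -0.642 -2.011 3.3
vertex -0.259 -2.18 3.51
vertex -0.42 -1.692 3.674
endloop
endfacet
facet normal 0.572 0.425 -0.702
outer loop
vertex 0.741 -1.437 2.281
vertex 0.58 -0.948 2.446
vertex 1.003 -1.238 2.615
endloop
endfacet
facet normal 0.601 -0.800 0.005
outer loop
vertex 0.741 -1.437 2.281
vertex 1.003 -1.238 2.615
vertex -0.259 -2.18 3.51
endloop
endfacet
facet normal 0.601 -0.800 0.005
outer loop
vertex -0.259 -2.18 3.51
vertex 1.003 -1.238 2.615
vertex 0.003 -1.981 3.844
endloop
endfacet
facet normal -0.572 -0.425 0.702
outer loop
vertex -0.259 -2.18 3.51
vertex 0.003 -1.981 3.844
vertex -0.42 -1.692 3.674
endloop
endfacet
facet normal 0.571 0.424 -0.703
outer loop
vertex 1.003 -1.238 2.615
vertex 0.58 -0.948 2.446
vertex 0.947 -0.821 2.821
endloop
endfacet
facet normal 0.812 -0.167 0.559
outer loop
vertex 1.003 -1.238 2.615
vertex 0.947 -0.821 2.821
vertex 0.003 -1.981 3.844
endloop
endfacet
facet normal 0.811 -0.166 0.560
outer loop
vertex 0.003 -1.981 3.844
vertex 0.947 -0.821 2.821
vertex -0.054 -1.564 4.05
endloop
endfacet
facet normal -0.572 -0.425 0.702
outer loop
vertex 0.003 -1.981 3.844
vertex -0.054 -1.564 4.05
vertex -0.42 -1.692 3.674
endloop
endfacet

endsolid


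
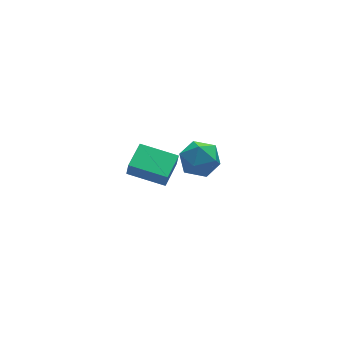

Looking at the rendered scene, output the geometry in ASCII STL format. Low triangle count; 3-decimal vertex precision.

solid 
facet normal -0.680 -0.721 -0.137
outer loop
vertex -2.233 -4.062 4.012
vertex -3.676 -2.767 4.36
vertex -2.264 -3.879 3.203
endloop
endfacet
facet normal 0.733 -0.657 -0.177
outer loop
vertex -1.184 -2.733 3.42
vertex -2.233 -4.062 4.012
vertex -2.264 -3.879 3.203
endloop
endfacet
facet normal -0.679 -0.721 -0.136
outer loop
vertex -2.264 -3.879 3.203
vertex -3.676 -2.767 4.36
vertex -3.707 -2.585 3.551
endloop
endfacet
facet normal -0.038 0.220 -0.975
outer loop
vertex -3.707 -2.585 3.551
vertex -1.184 -2.733 3.42
vertex -2.264 -3.879 3.203
endloop
endfacet
facet normal 0.038 -0.220 0.975
outer loop
vertex -2.233 -4.062 4.012
vertex -2.596 -1.621 4.577
vertex -3.676 -2.767 4.36
endloop
endfacet
facet normal 0.733 -0.657 -0.176
outer loop
vertex -1.153 -2.915 4.229
vertex -2.233 -4.062 4.012
vertex -1.184 -2.733 3.42
endloop
endfacet
facet normal 0.038 -0.220 0.975
outer loop
vertex -1.153 -2.915 4.229
vertex -2.596 -1.621 4.577
vertex -2.233 -4.062 4.012
endloop
endfacet
facet normal -0.733 0.657 0.176
outer loop
vertex -3.676 -2.767 4.36
vertex -2.596 -1.621 4.577
vertex -3.707 -2.585 3.551
endloop
endfacet
facet normal -0.038 0.220 -0.975
outer loop
vertex -2.627 -1.438 3.768
vertex -1.184 -2.733 3.42
vertex -3.707 -2.585 3.551
endloop
endfacet
facet normal -0.733 0.657 0.177
outer loop
vertex -3.707 -2.585 3.551
vertex -2.596 -1.621 4.577
vertex -2.627 -1.438 3.768
endloop
endfacet
facet normal 0.680 0.721 0.136
outer loop
vertex -2.627 -1.438 3.768
vertex -1.153 -2.915 4.229
vertex -1.184 -2.733 3.42
endloop
endfacet
facet normal 0.679 0.721 0.137
outer loop
vertex -2.596 -1.621 4.577
vertex -1.153 -2.915 4.229
vertex -2.627 -1.438 3.768
endloop
endfacet
facet normal -0.499 0.842 0.204
outer loop
vertex 2.077 3.605 -3.091
vertex 1.558 3.062 -2.118
vertex 2.624 3.662 -1.991
endloop
endfacet
facet normal 0.124 0.986 -0.113
outer loop
vertex 2.077 3.605 -3.091
vertex 2.624 3.662 -1.991
vertex 3.296 3.462 -3.002
endloop
endfacet
facet normal 0.131 0.655 -0.744
outer loop
vertex 2.077 3.605 -3.091
vertex 3.296 3.462 -3.002
vertex 2.645 2.738 -3.754
endloop
endfacet
facet normal -0.487 0.306 -0.818
outer loop
vertex 2.077 3.605 -3.091
vertex 2.645 2.738 -3.754
vertex 1.571 2.49 -3.207
endloop
endfacet
facet normal -0.876 0.422 -0.232
outer loop
vertex 2.077 3.605 -3.091
vertex 1.571 2.49 -3.207
vertex 1.558 3.062 -2.118
endloop
endfacet
facet normal 0.645 0.708 0.289
outer loop
vertex 3.296 3.462 -3.002
vertex 2.624 3.662 -1.991
vertex 3.529 2.83 -1.973
endloop
endfacet
facet normal -0.363 0.476 0.801
outer loop
vertex 2.624 3.662 -1.991
vertex 1.558 3.062 -2.118
vertex 2.455 2.582 -1.426
endloop
endfacet
facet normal -0.974 -0.204 0.095
outer loop
vertex 1.558 3.062 -2.118
vertex 1.571 2.49 -3.207
vertex 1.804 1.858 -2.178
endloop
endfacet
facet normal -0.344 -0.392 -0.853
outer loop
vertex 1.571 2.49 -3.207
vertex 2.645 2.738 -3.754
vertex 2.476 1.658 -3.189
endloop
endfacet
facet normal 0.658 0.171 -0.734
outer loop
vertex 2.645 2.738 -3.754
vertex 3.296 3.462 -3.002
vertex 3.542 2.258 -3.062
endloop
endfacet
facet normal 0.487 -0.306 0.818
outer loop
vertex 3.023 1.715 -2.089
vertex 3.529 2.83 -1.973
vertex 2.455 2.582 -1.426
endloop
endfacet
facet normal -0.131 -0.655 0.744
outer loop
vertex 3.023 1.715 -2.089
vertex 2.455 2.582 -1.426
vertex 1.804 1.858 -2.178
endloop
endfacet
facet normal -0.124 -0.986 0.113
outer loop
vertex 3.023 1.715 -2.089
vertex 1.804 1.858 -2.178
vertex 2.476 1.658 -3.189
endloop
endfacet
facet normal 0.499 -0.842 -0.204
outer loop
vertex 3.023 1.715 -2.089
vertex 2.476 1.658 -3.189
vertex 3.542 2.258 -3.062
endloop
endfacet
facet normal 0.876 -0.422 0.232
outer loop
vertex 3.023 1.715 -2.089
vertex 3.542 2.258 -3.062
vertex 3.529 2.83 -1.973
endloop
endfacet
facet normal 0.344 0.392 0.853
outer loop
vertex 2.455 2.582 -1.426
vertex 3.529 2.83 -1.973
vertex 2.624 3.662 -1.991
endloop
endfacet
facet normal -0.658 -0.171 0.734
outer loop
vertex 1.804 1.858 -2.178
vertex 2.455 2.582 -1.426
vertex 1.558 3.062 -2.118
endloop
endfacet
facet normal -0.645 -0.708 -0.289
outer loop
vertex 2.476 1.658 -3.189
vertex 1.804 1.858 -2.178
vertex 1.571 2.49 -3.207
endloop
endfacet
facet normal 0.363 -0.476 -0.801
outer loop
vertex 3.542 2.258 -3.062
vertex 2.476 1.658 -3.189
vertex 2.645 2.738 -3.754
endloop
endfacet
facet normal 0.974 0.204 -0.095
outer loop
vertex 3.529 2.83 -1.973
vertex 3.542 2.258 -3.062
vertex 3.296 3.462 -3.002
endloop
endfacet

endsolid


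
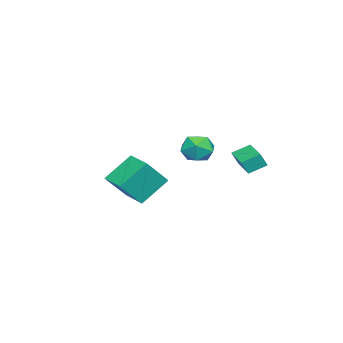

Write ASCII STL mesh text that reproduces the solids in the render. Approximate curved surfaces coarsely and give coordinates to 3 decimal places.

solid 
facet normal -0.790 -0.608 0.077
outer loop
vertex -2.626 1.431 1.674
vertex -3.238 2.293 2.199
vertex -2.94 1.731 0.817
endloop
endfacet
facet normal 0.518 -0.730 -0.445
outer loop
vertex -1.542 2.807 0.681
vertex -2.626 1.431 1.674
vertex -2.94 1.731 0.817
endloop
endfacet
facet normal -0.790 -0.609 0.077
outer loop
vertex -2.94 1.731 0.817
vertex -3.238 2.293 2.199
vertex -3.552 2.592 1.343
endloop
endfacet
facet normal -0.327 0.312 -0.892
outer loop
vertex -3.552 2.592 1.343
vertex -1.542 2.807 0.681
vertex -2.94 1.731 0.817
endloop
endfacet
facet normal 0.327 -0.312 0.892
outer loop
vertex -2.626 1.431 1.674
vertex -1.84 3.369 2.063
vertex -3.238 2.293 2.199
endloop
endfacet
facet normal 0.519 -0.730 -0.445
outer loop
vertex -1.228 2.508 1.537
vertex -2.626 1.431 1.674
vertex -1.542 2.807 0.681
endloop
endfacet
facet normal 0.328 -0.312 0.892
outer loop
vertex -1.228 2.508 1.537
vertex -1.84 3.369 2.063
vertex -2.626 1.431 1.674
endloop
endfacet
facet normal -0.519 0.730 0.445
outer loop
vertex -3.238 2.293 2.199
vertex -1.84 3.369 2.063
vertex -3.552 2.592 1.343
endloop
endfacet
facet normal -0.327 0.311 -0.892
outer loop
vertex -2.154 3.669 1.206
vertex -1.542 2.807 0.681
vertex -3.552 2.592 1.343
endloop
endfacet
facet normal -0.519 0.730 0.445
outer loop
vertex -3.552 2.592 1.343
vertex -1.84 3.369 2.063
vertex -2.154 3.669 1.206
endloop
endfacet
facet normal 0.790 0.608 -0.077
outer loop
vertex -2.154 3.669 1.206
vertex -1.228 2.508 1.537
vertex -1.542 2.807 0.681
endloop
endfacet
facet normal 0.790 0.608 -0.077
outer loop
vertex -1.84 3.369 2.063
vertex -1.228 2.508 1.537
vertex -2.154 3.669 1.206
endloop
endfacet
facet normal -0.544 0.384 -0.746
outer loop
vertex -3.197 -3.471 -0.633
vertex -2.115 -2.059 -0.695
vertex -1.931 -4.505 -2.09
endloop
endfacet
facet normal -0.608 -0.793 0.035
outer loop
vertex -0.805 -5.301 -0.545
vertex -3.197 -3.471 -0.633
vertex -1.931 -4.505 -2.09
endloop
endfacet
facet normal -0.544 0.385 -0.746
outer loop
vertex -1.931 -4.505 -2.09
vertex -2.115 -2.059 -0.695
vertex -0.849 -3.093 -2.151
endloop
endfacet
facet normal 0.579 -0.472 -0.665
outer loop
vertex -0.849 -3.093 -2.151
vertex -0.805 -5.301 -0.545
vertex -1.931 -4.505 -2.09
endloop
endfacet
facet normal -0.578 0.472 0.665
outer loop
vertex -3.197 -3.471 -0.633
vertex -0.989 -2.855 0.85
vertex -2.115 -2.059 -0.695
endloop
endfacet
facet normal -0.608 -0.793 0.035
outer loop
vertex -2.071 -4.267 0.911
vertex -3.197 -3.471 -0.633
vertex -0.805 -5.301 -0.545
endloop
endfacet
facet normal -0.578 0.472 0.665
outer loop
vertex -2.071 -4.267 0.911
vertex -0.989 -2.855 0.85
vertex -3.197 -3.471 -0.633
endloop
endfacet
facet normal 0.608 0.793 -0.035
outer loop
vertex -2.115 -2.059 -0.695
vertex -0.989 -2.855 0.85
vertex -0.849 -3.093 -2.151
endloop
endfacet
facet normal 0.578 -0.472 -0.665
outer loop
vertex 0.277 -3.889 -0.607
vertex -0.805 -5.301 -0.545
vertex -0.849 -3.093 -2.151
endloop
endfacet
facet normal 0.608 0.793 -0.035
outer loop
vertex -0.849 -3.093 -2.151
vertex -0.989 -2.855 0.85
vertex 0.277 -3.889 -0.607
endloop
endfacet
facet normal 0.544 -0.384 0.746
outer loop
vertex 0.277 -3.889 -0.607
vertex -2.071 -4.267 0.911
vertex -0.805 -5.301 -0.545
endloop
endfacet
facet normal 0.544 -0.385 0.746
outer loop
vertex -0.989 -2.855 0.85
vertex -2.071 -4.267 0.911
vertex 0.277 -3.889 -0.607
endloop
endfacet
facet normal -0.996 0.063 0.056
outer loop
vertex 1.536 1.144 3.116
vertex 1.595 1.161 4.144
vertex 1.621 2.043 3.612
endloop
endfacet
facet normal -0.755 0.370 -0.541
outer loop
vertex 1.536 1.144 3.116
vertex 1.621 2.043 3.612
vertex 2.159 1.878 2.749
endloop
endfacet
facet normal -0.394 -0.121 -0.911
outer loop
vertex 1.536 1.144 3.116
vertex 2.159 1.878 2.749
vertex 2.465 0.895 2.747
endloop
endfacet
facet normal -0.412 -0.732 -0.543
outer loop
vertex 1.536 1.144 3.116
vertex 2.465 0.895 2.747
vertex 2.117 0.451 3.609
endloop
endfacet
facet normal -0.784 -0.618 0.055
outer loop
vertex 1.536 1.144 3.116
vertex 2.117 0.451 3.609
vertex 1.595 1.161 4.144
endloop
endfacet
facet normal -0.298 0.886 -0.355
outer loop
vertex 2.159 1.878 2.749
vertex 1.621 2.043 3.612
vertex 2.603 2.349 3.551
endloop
endfacet
facet normal -0.688 0.389 0.612
outer loop
vertex 1.621 2.043 3.612
vertex 1.595 1.161 4.144
vertex 2.255 1.905 4.413
endloop
endfacet
facet normal -0.345 -0.713 0.610
outer loop
vertex 1.595 1.161 4.144
vertex 2.117 0.451 3.609
vertex 2.561 0.922 4.411
endloop
endfacet
facet normal 0.257 -0.897 -0.358
outer loop
vertex 2.117 0.451 3.609
vertex 2.465 0.895 2.747
vertex 3.099 0.757 3.548
endloop
endfacet
facet normal 0.286 0.091 -0.954
outer loop
vertex 2.465 0.895 2.747
vertex 2.159 1.878 2.749
vertex 3.125 1.639 3.016
endloop
endfacet
facet normal 0.412 0.732 0.543
outer loop
vertex 3.184 1.656 4.044
vertex 2.603 2.349 3.551
vertex 2.255 1.905 4.413
endloop
endfacet
facet normal 0.394 0.121 0.911
outer loop
vertex 3.184 1.656 4.044
vertex 2.255 1.905 4.413
vertex 2.561 0.922 4.411
endloop
endfacet
facet normal 0.755 -0.370 0.541
outer loop
vertex 3.184 1.656 4.044
vertex 2.561 0.922 4.411
vertex 3.099 0.757 3.548
endloop
endfacet
facet normal 0.996 -0.063 -0.056
outer loop
vertex 3.184 1.656 4.044
vertex 3.099 0.757 3.548
vertex 3.125 1.639 3.016
endloop
endfacet
facet normal 0.784 0.618 -0.055
outer loop
vertex 3.184 1.656 4.044
vertex 3.125 1.639 3.016
vertex 2.603 2.349 3.551
endloop
endfacet
facet normal -0.257 0.897 0.358
outer loop
vertex 2.255 1.905 4.413
vertex 2.603 2.349 3.551
vertex 1.621 2.043 3.612
endloop
endfacet
facet normal -0.286 -0.091 0.954
outer loop
vertex 2.561 0.922 4.411
vertex 2.255 1.905 4.413
vertex 1.595 1.161 4.144
endloop
endfacet
facet normal 0.298 -0.886 0.355
outer loop
vertex 3.099 0.757 3.548
vertex 2.561 0.922 4.411
vertex 2.117 0.451 3.609
endloop
endfacet
facet normal 0.688 -0.389 -0.612
outer loop
vertex 3.125 1.639 3.016
vertex 3.099 0.757 3.548
vertex 2.465 0.895 2.747
endloop
endfacet
facet normal 0.345 0.713 -0.610
outer loop
vertex 2.603 2.349 3.551
vertex 3.125 1.639 3.016
vertex 2.159 1.878 2.749
endloop
endfacet

endsolid


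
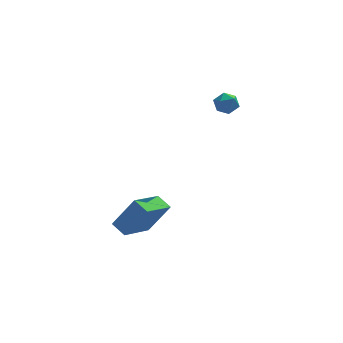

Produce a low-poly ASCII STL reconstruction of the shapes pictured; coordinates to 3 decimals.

solid 
facet normal 0.176 0.773 0.610
outer loop
vertex 3.722 0.007 2.271
vertex 3.729 -0.424 2.815
vertex 4.317 -0.288 2.473
endloop
endfacet
facet normal 0.454 0.890 -0.038
outer loop
vertex 3.722 0.007 2.271
vertex 4.317 -0.288 2.473
vertex 4.165 -0.239 1.797
endloop
endfacet
facet normal -0.076 0.854 -0.514
outer loop
vertex 3.722 0.007 2.271
vertex 4.165 -0.239 1.797
vertex 3.483 -0.344 1.723
endloop
endfacet
facet normal -0.681 0.714 -0.161
outer loop
vertex 3.722 0.007 2.271
vertex 3.483 -0.344 1.723
vertex 3.214 -0.459 2.352
endloop
endfacet
facet normal -0.524 0.664 0.533
outer loop
vertex 3.722 0.007 2.271
vertex 3.214 -0.459 2.352
vertex 3.729 -0.424 2.815
endloop
endfacet
facet normal 0.914 0.364 -0.179
outer loop
vertex 4.165 -0.239 1.797
vertex 4.317 -0.288 2.473
vertex 4.446 -0.821 2.048
endloop
endfacet
facet normal 0.465 0.173 0.868
outer loop
vertex 4.317 -0.288 2.473
vertex 3.729 -0.424 2.815
vertex 4.177 -0.936 2.677
endloop
endfacet
facet normal -0.668 -0.002 0.744
outer loop
vertex 3.729 -0.424 2.815
vertex 3.214 -0.459 2.352
vertex 3.495 -1.041 2.603
endloop
endfacet
facet normal -0.922 0.080 -0.380
outer loop
vertex 3.214 -0.459 2.352
vertex 3.483 -0.344 1.723
vertex 3.343 -0.992 1.927
endloop
endfacet
facet normal 0.056 0.305 -0.951
outer loop
vertex 3.483 -0.344 1.723
vertex 4.165 -0.239 1.797
vertex 3.931 -0.856 1.585
endloop
endfacet
facet normal 0.681 -0.714 0.161
outer loop
vertex 3.938 -1.287 2.129
vertex 4.446 -0.821 2.048
vertex 4.177 -0.936 2.677
endloop
endfacet
facet normal 0.076 -0.854 0.514
outer loop
vertex 3.938 -1.287 2.129
vertex 4.177 -0.936 2.677
vertex 3.495 -1.041 2.603
endloop
endfacet
facet normal -0.454 -0.890 0.038
outer loop
vertex 3.938 -1.287 2.129
vertex 3.495 -1.041 2.603
vertex 3.343 -0.992 1.927
endloop
endfacet
facet normal -0.176 -0.773 -0.610
outer loop
vertex 3.938 -1.287 2.129
vertex 3.343 -0.992 1.927
vertex 3.931 -0.856 1.585
endloop
endfacet
facet normal 0.524 -0.664 -0.533
outer loop
vertex 3.938 -1.287 2.129
vertex 3.931 -0.856 1.585
vertex 4.446 -0.821 2.048
endloop
endfacet
facet normal 0.922 -0.080 0.380
outer loop
vertex 4.177 -0.936 2.677
vertex 4.446 -0.821 2.048
vertex 4.317 -0.288 2.473
endloop
endfacet
facet normal -0.056 -0.305 0.951
outer loop
vertex 3.495 -1.041 2.603
vertex 4.177 -0.936 2.677
vertex 3.729 -0.424 2.815
endloop
endfacet
facet normal -0.914 -0.364 0.179
outer loop
vertex 3.343 -0.992 1.927
vertex 3.495 -1.041 2.603
vertex 3.214 -0.459 2.352
endloop
endfacet
facet normal -0.465 -0.173 -0.868
outer loop
vertex 3.931 -0.856 1.585
vertex 3.343 -0.992 1.927
vertex 3.483 -0.344 1.723
endloop
endfacet
facet normal 0.668 0.002 -0.744
outer loop
vertex 4.446 -0.821 2.048
vertex 3.931 -0.856 1.585
vertex 4.165 -0.239 1.797
endloop
endfacet
facet normal -0.549 0.020 -0.836
outer loop
vertex -1.882 -3.661 -4.016
vertex -0.653 -2.171 -4.788
vertex -1.332 -4.31 -4.393
endloop
endfacet
facet normal -0.591 -0.716 0.371
outer loop
vertex -0.267 -4.349 -2.772
vertex -1.882 -3.661 -4.016
vertex -1.332 -4.31 -4.393
endloop
endfacet
facet normal -0.549 0.020 -0.836
outer loop
vertex -1.332 -4.31 -4.393
vertex -0.653 -2.171 -4.788
vertex -0.103 -2.819 -5.165
endloop
endfacet
facet normal 0.591 -0.697 -0.405
outer loop
vertex -0.103 -2.819 -5.165
vertex -0.267 -4.349 -2.772
vertex -1.332 -4.31 -4.393
endloop
endfacet
facet normal -0.591 0.697 0.405
outer loop
vertex -1.882 -3.661 -4.016
vertex 0.412 -2.21 -3.167
vertex -0.653 -2.171 -4.788
endloop
endfacet
facet normal -0.591 -0.717 0.370
outer loop
vertex -0.817 -3.701 -2.395
vertex -1.882 -3.661 -4.016
vertex -0.267 -4.349 -2.772
endloop
endfacet
facet normal -0.591 0.697 0.406
outer loop
vertex -0.817 -3.701 -2.395
vertex 0.412 -2.21 -3.167
vertex -1.882 -3.661 -4.016
endloop
endfacet
facet normal 0.590 0.717 -0.371
outer loop
vertex -0.653 -2.171 -4.788
vertex 0.412 -2.21 -3.167
vertex -0.103 -2.819 -5.165
endloop
endfacet
facet normal 0.591 -0.697 -0.405
outer loop
vertex 0.962 -2.859 -3.544
vertex -0.267 -4.349 -2.772
vertex -0.103 -2.819 -5.165
endloop
endfacet
facet normal 0.591 0.716 -0.371
outer loop
vertex -0.103 -2.819 -5.165
vertex 0.412 -2.21 -3.167
vertex 0.962 -2.859 -3.544
endloop
endfacet
facet normal 0.549 -0.020 0.836
outer loop
vertex 0.962 -2.859 -3.544
vertex -0.817 -3.701 -2.395
vertex -0.267 -4.349 -2.772
endloop
endfacet
facet normal 0.549 -0.020 0.836
outer loop
vertex 0.412 -2.21 -3.167
vertex -0.817 -3.701 -2.395
vertex 0.962 -2.859 -3.544
endloop
endfacet

endsolid


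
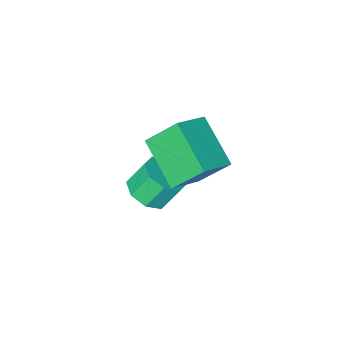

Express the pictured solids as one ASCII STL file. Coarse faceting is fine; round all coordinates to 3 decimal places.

solid 
facet normal -0.473 0.472 0.744
outer loop
vertex 0.826 -1.004 0.834
vertex 2.021 -0.748 1.431
vertex 0.955 0.65 -0.133
endloop
endfacet
facet normal -0.878 -0.188 -0.439
outer loop
vertex 1.679 -0.072 -1.271
vertex 0.826 -1.004 0.834
vertex 0.955 0.65 -0.133
endloop
endfacet
facet normal -0.473 0.472 0.744
outer loop
vertex 0.955 0.65 -0.133
vertex 2.021 -0.748 1.431
vertex 2.15 0.906 0.464
endloop
endfacet
facet normal 0.067 0.861 -0.504
outer loop
vertex 2.15 0.906 0.464
vertex 1.679 -0.072 -1.271
vertex 0.955 0.65 -0.133
endloop
endfacet
facet normal -0.067 -0.861 0.504
outer loop
vertex 0.826 -1.004 0.834
vertex 2.745 -1.47 0.293
vertex 2.021 -0.748 1.431
endloop
endfacet
facet normal -0.878 -0.188 -0.439
outer loop
vertex 1.55 -1.726 -0.304
vertex 0.826 -1.004 0.834
vertex 1.679 -0.072 -1.271
endloop
endfacet
facet normal -0.067 -0.861 0.504
outer loop
vertex 1.55 -1.726 -0.304
vertex 2.745 -1.47 0.293
vertex 0.826 -1.004 0.834
endloop
endfacet
facet normal 0.878 0.188 0.439
outer loop
vertex 2.021 -0.748 1.431
vertex 2.745 -1.47 0.293
vertex 2.15 0.906 0.464
endloop
endfacet
facet normal 0.067 0.861 -0.504
outer loop
vertex 2.874 0.184 -0.674
vertex 1.679 -0.072 -1.271
vertex 2.15 0.906 0.464
endloop
endfacet
facet normal 0.878 0.188 0.439
outer loop
vertex 2.15 0.906 0.464
vertex 2.745 -1.47 0.293
vertex 2.874 0.184 -0.674
endloop
endfacet
facet normal 0.473 -0.472 -0.744
outer loop
vertex 2.874 0.184 -0.674
vertex 1.55 -1.726 -0.304
vertex 1.679 -0.072 -1.271
endloop
endfacet
facet normal 0.473 -0.472 -0.744
outer loop
vertex 2.745 -1.47 0.293
vertex 1.55 -1.726 -0.304
vertex 2.874 0.184 -0.674
endloop
endfacet
facet normal 0.486 -0.238 -0.841
outer loop
vertex 2.976 -1.992 -3.047
vertex 2.26 -2.112 -3.427
vertex 2.759 -1.47 -3.32
endloop
endfacet
facet normal 0.803 0.502 0.321
outer loop
vertex 2.976 -1.992 -3.047
vertex 2.759 -1.47 -3.32
vertex 2.437 -1.728 -2.113
endloop
endfacet
facet normal 0.802 0.503 0.322
outer loop
vertex 2.437 -1.728 -2.113
vertex 2.759 -1.47 -3.32
vertex 2.219 -1.206 -2.386
endloop
endfacet
facet normal -0.486 0.237 0.841
outer loop
vertex 2.437 -1.728 -2.113
vertex 2.219 -1.206 -2.386
vertex 1.72 -1.848 -2.493
endloop
endfacet
facet normal 0.485 -0.237 -0.842
outer loop
vertex 2.759 -1.47 -3.32
vertex 2.26 -2.112 -3.427
vertex 2.249 -1.324 -3.655
endloop
endfacet
facet normal 0.323 0.943 -0.080
outer loop
vertex 2.759 -1.47 -3.32
vertex 2.249 -1.324 -3.655
vertex 2.219 -1.206 -2.386
endloop
endfacet
facet normal 0.322 0.943 -0.080
outer loop
vertex 2.219 -1.206 -2.386
vertex 2.249 -1.324 -3.655
vertex 1.71 -1.061 -2.722
endloop
endfacet
facet normal -0.487 0.238 0.840
outer loop
vertex 2.219 -1.206 -2.386
vertex 1.71 -1.061 -2.722
vertex 1.72 -1.848 -2.493
endloop
endfacet
facet normal 0.486 -0.237 -0.841
outer loop
vertex 2.249 -1.324 -3.655
vertex 2.26 -2.112 -3.427
vertex 1.745 -1.64 -3.857
endloop
endfacet
facet normal -0.347 0.831 -0.435
outer loop
vertex 2.249 -1.324 -3.655
vertex 1.745 -1.64 -3.857
vertex 1.71 -1.061 -2.722
endloop
endfacet
facet normal -0.345 0.832 -0.435
outer loop
vertex 1.71 -1.061 -2.722
vertex 1.745 -1.64 -3.857
vertex 1.206 -1.376 -2.924
endloop
endfacet
facet normal -0.486 0.238 0.841
outer loop
vertex 1.71 -1.061 -2.722
vertex 1.206 -1.376 -2.924
vertex 1.72 -1.848 -2.493
endloop
endfacet
facet normal 0.486 -0.237 -0.842
outer loop
vertex 1.745 -1.64 -3.857
vertex 2.26 -2.112 -3.427
vertex 1.543 -2.232 -3.807
endloop
endfacet
facet normal -0.812 0.232 -0.535
outer loop
vertex 1.745 -1.64 -3.857
vertex 1.543 -2.232 -3.807
vertex 1.206 -1.376 -2.924
endloop
endfacet
facet normal -0.813 0.231 -0.534
outer loop
vertex 1.206 -1.376 -2.924
vertex 1.543 -2.232 -3.807
vertex 1.004 -1.968 -2.873
endloop
endfacet
facet normal -0.486 0.238 0.841
outer loop
vertex 1.206 -1.376 -2.924
vertex 1.004 -1.968 -2.873
vertex 1.72 -1.848 -2.493
endloop
endfacet
facet normal 0.486 -0.237 -0.841
outer loop
vertex 1.543 -2.232 -3.807
vertex 2.26 -2.112 -3.427
vertex 1.761 -2.754 -3.534
endloop
endfacet
facet normal -0.802 -0.503 -0.321
outer loop
vertex 1.543 -2.232 -3.807
vertex 1.761 -2.754 -3.534
vertex 1.004 -1.968 -2.873
endloop
endfacet
facet normal -0.803 -0.502 -0.322
outer loop
vertex 1.004 -1.968 -2.873
vertex 1.761 -2.754 -3.534
vertex 1.221 -2.49 -2.6
endloop
endfacet
facet normal -0.486 0.238 0.841
outer loop
vertex 1.004 -1.968 -2.873
vertex 1.221 -2.49 -2.6
vertex 1.72 -1.848 -2.493
endloop
endfacet
facet normal 0.487 -0.238 -0.840
outer loop
vertex 1.761 -2.754 -3.534
vertex 2.26 -2.112 -3.427
vertex 2.27 -2.899 -3.198
endloop
endfacet
facet normal -0.322 -0.943 0.081
outer loop
vertex 1.761 -2.754 -3.534
vertex 2.27 -2.899 -3.198
vertex 1.221 -2.49 -2.6
endloop
endfacet
facet normal -0.322 -0.943 0.080
outer loop
vertex 1.221 -2.49 -2.6
vertex 2.27 -2.899 -3.198
vertex 1.731 -2.636 -2.265
endloop
endfacet
facet normal -0.485 0.237 0.842
outer loop
vertex 1.221 -2.49 -2.6
vertex 1.731 -2.636 -2.265
vertex 1.72 -1.848 -2.493
endloop
endfacet
facet normal 0.486 -0.238 -0.841
outer loop
vertex 2.27 -2.899 -3.198
vertex 2.26 -2.112 -3.427
vertex 2.774 -2.584 -2.996
endloop
endfacet
facet normal 0.346 -0.832 0.434
outer loop
vertex 2.27 -2.899 -3.198
vertex 2.774 -2.584 -2.996
vertex 1.731 -2.636 -2.265
endloop
endfacet
facet normal 0.347 -0.831 0.435
outer loop
vertex 1.731 -2.636 -2.265
vertex 2.774 -2.584 -2.996
vertex 2.235 -2.32 -2.063
endloop
endfacet
facet normal -0.486 0.237 0.841
outer loop
vertex 1.731 -2.636 -2.265
vertex 2.235 -2.32 -2.063
vertex 1.72 -1.848 -2.493
endloop
endfacet
facet normal 0.486 -0.238 -0.841
outer loop
vertex 2.774 -2.584 -2.996
vertex 2.26 -2.112 -3.427
vertex 2.976 -1.992 -3.047
endloop
endfacet
facet normal 0.813 -0.231 0.535
outer loop
vertex 2.774 -2.584 -2.996
vertex 2.976 -1.992 -3.047
vertex 2.235 -2.32 -2.063
endloop
endfacet
facet normal 0.813 -0.232 0.535
outer loop
vertex 2.235 -2.32 -2.063
vertex 2.976 -1.992 -3.047
vertex 2.437 -1.728 -2.113
endloop
endfacet
facet normal -0.486 0.237 0.842
outer loop
vertex 2.235 -2.32 -2.063
vertex 2.437 -1.728 -2.113
vertex 1.72 -1.848 -2.493
endloop
endfacet

endsolid


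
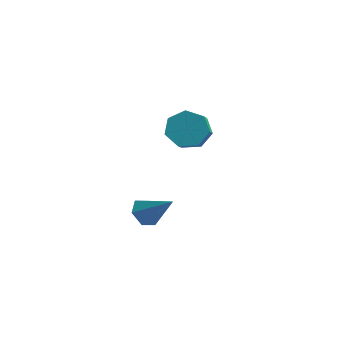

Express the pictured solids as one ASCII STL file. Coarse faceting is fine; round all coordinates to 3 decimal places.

solid 
facet normal -0.753 -0.095 -0.652
outer loop
vertex -1.021 -0.558 -5.064
vertex -1.581 -0.594 -4.412
vertex -1.375 0.165 -4.761
endloop
endfacet
facet normal 0.747 0.533 -0.398
outer loop
vertex -1.021 -0.558 -5.064
vertex -1.375 0.165 -4.761
vertex -0.099 -0.406 -3.128
endloop
endfacet
facet normal -0.753 -0.095 -0.652
outer loop
vertex -1.375 0.165 -4.761
vertex -1.581 -0.594 -4.412
vertex -1.935 0.129 -4.109
endloop
endfacet
facet normal 0.173 0.964 0.202
outer loop
vertex -1.375 0.165 -4.761
vertex -1.935 0.129 -4.109
vertex -0.099 -0.406 -3.128
endloop
endfacet
facet normal -0.753 -0.095 -0.652
outer loop
vertex -1.935 0.129 -4.109
vertex -1.581 -0.594 -4.412
vertex -2.141 -0.63 -3.76
endloop
endfacet
facet normal -0.308 0.465 0.830
outer loop
vertex -1.935 0.129 -4.109
vertex -2.141 -0.63 -3.76
vertex -0.099 -0.406 -3.128
endloop
endfacet
facet normal -0.753 -0.095 -0.652
outer loop
vertex -2.141 -0.63 -3.76
vertex -1.581 -0.594 -4.412
vertex -1.787 -1.353 -4.063
endloop
endfacet
facet normal -0.215 -0.465 0.859
outer loop
vertex -2.141 -0.63 -3.76
vertex -1.787 -1.353 -4.063
vertex -0.099 -0.406 -3.128
endloop
endfacet
facet normal -0.753 -0.095 -0.652
outer loop
vertex -1.787 -1.353 -4.063
vertex -1.581 -0.594 -4.412
vertex -1.227 -1.317 -4.715
endloop
endfacet
facet normal 0.359 -0.896 0.259
outer loop
vertex -1.787 -1.353 -4.063
vertex -1.227 -1.317 -4.715
vertex -0.099 -0.406 -3.128
endloop
endfacet
facet normal -0.753 -0.095 -0.652
outer loop
vertex -1.227 -1.317 -4.715
vertex -1.581 -0.594 -4.412
vertex -1.021 -0.558 -5.064
endloop
endfacet
facet normal 0.840 -0.398 -0.369
outer loop
vertex -1.227 -1.317 -4.715
vertex -1.021 -0.558 -5.064
vertex -0.099 -0.406 -3.128
endloop
endfacet
facet normal -0.398 0.718 -0.571
outer loop
vertex 0.581 0.893 0.234
vertex -0.173 1.054 0.962
vertex 0.778 1.516 0.881
endloop
endfacet
facet normal 0.892 0.158 -0.424
outer loop
vertex 0.581 0.893 0.234
vertex 0.778 1.516 0.881
vertex 1.206 -0.234 1.13
endloop
endfacet
facet normal 0.892 0.158 -0.424
outer loop
vertex 1.206 -0.234 1.13
vertex 0.778 1.516 0.881
vertex 1.403 0.389 1.777
endloop
endfacet
facet normal 0.399 -0.718 0.570
outer loop
vertex 1.206 -0.234 1.13
vertex 1.403 0.389 1.777
vertex 0.453 -0.074 1.858
endloop
endfacet
facet normal -0.398 0.719 -0.571
outer loop
vertex 0.778 1.516 0.881
vertex -0.173 1.054 0.962
vertex 0.259 1.791 1.589
endloop
endfacet
facet normal 0.723 0.629 0.286
outer loop
vertex 0.778 1.516 0.881
vertex 0.259 1.791 1.589
vertex 1.403 0.389 1.777
endloop
endfacet
facet normal 0.723 0.629 0.286
outer loop
vertex 1.403 0.389 1.777
vertex 0.259 1.791 1.589
vertex 0.884 0.664 2.485
endloop
endfacet
facet normal 0.399 -0.718 0.571
outer loop
vertex 1.403 0.389 1.777
vertex 0.884 0.664 2.485
vertex 0.453 -0.074 1.858
endloop
endfacet
facet normal -0.398 0.719 -0.570
outer loop
vertex 0.259 1.791 1.589
vertex -0.173 1.054 0.962
vertex -0.585 1.511 1.825
endloop
endfacet
facet normal 0.010 0.626 0.780
outer loop
vertex 0.259 1.791 1.589
vertex -0.585 1.511 1.825
vertex 0.884 0.664 2.485
endloop
endfacet
facet normal 0.010 0.625 0.780
outer loop
vertex 0.884 0.664 2.485
vertex -0.585 1.511 1.825
vertex 0.04 0.383 2.721
endloop
endfacet
facet normal 0.399 -0.718 0.571
outer loop
vertex 0.884 0.664 2.485
vertex 0.04 0.383 2.721
vertex 0.453 -0.074 1.858
endloop
endfacet
facet normal -0.399 0.718 -0.571
outer loop
vertex -0.585 1.511 1.825
vertex -0.173 1.054 0.962
vertex -1.118 0.886 1.411
endloop
endfacet
facet normal -0.711 0.151 0.687
outer loop
vertex -0.585 1.511 1.825
vertex -1.118 0.886 1.411
vertex 0.04 0.383 2.721
endloop
endfacet
facet normal -0.711 0.152 0.687
outer loop
vertex 0.04 0.383 2.721
vertex -1.118 0.886 1.411
vertex -0.493 -0.241 2.307
endloop
endfacet
facet normal 0.398 -0.718 0.571
outer loop
vertex 0.04 0.383 2.721
vertex -0.493 -0.241 2.307
vertex 0.453 -0.074 1.858
endloop
endfacet
facet normal -0.399 0.718 -0.570
outer loop
vertex -1.118 0.886 1.411
vertex -0.173 1.054 0.962
vertex -0.939 0.388 0.659
endloop
endfacet
facet normal -0.896 -0.437 0.076
outer loop
vertex -1.118 0.886 1.411
vertex -0.939 0.388 0.659
vertex -0.493 -0.241 2.307
endloop
endfacet
facet normal -0.897 -0.436 0.076
outer loop
vertex -0.493 -0.241 2.307
vertex -0.939 0.388 0.659
vertex -0.314 -0.74 1.555
endloop
endfacet
facet normal 0.398 -0.718 0.571
outer loop
vertex -0.493 -0.241 2.307
vertex -0.314 -0.74 1.555
vertex 0.453 -0.074 1.858
endloop
endfacet
facet normal -0.398 0.718 -0.571
outer loop
vertex -0.939 0.388 0.659
vertex -0.173 1.054 0.962
vertex -0.183 0.391 0.135
endloop
endfacet
facet normal -0.407 -0.696 -0.592
outer loop
vertex -0.939 0.388 0.659
vertex -0.183 0.391 0.135
vertex -0.314 -0.74 1.555
endloop
endfacet
facet normal -0.407 -0.696 -0.592
outer loop
vertex -0.314 -0.74 1.555
vertex -0.183 0.391 0.135
vertex 0.442 -0.737 1.031
endloop
endfacet
facet normal 0.398 -0.718 0.571
outer loop
vertex -0.314 -0.74 1.555
vertex 0.442 -0.737 1.031
vertex 0.453 -0.074 1.858
endloop
endfacet
facet normal -0.398 0.718 -0.571
outer loop
vertex -0.183 0.391 0.135
vertex -0.173 1.054 0.962
vertex 0.581 0.893 0.234
endloop
endfacet
facet normal 0.389 -0.431 -0.814
outer loop
vertex -0.183 0.391 0.135
vertex 0.581 0.893 0.234
vertex 0.442 -0.737 1.031
endloop
endfacet
facet normal 0.389 -0.431 -0.814
outer loop
vertex 0.442 -0.737 1.031
vertex 0.581 0.893 0.234
vertex 1.206 -0.234 1.13
endloop
endfacet
facet normal 0.399 -0.718 0.570
outer loop
vertex 0.442 -0.737 1.031
vertex 1.206 -0.234 1.13
vertex 0.453 -0.074 1.858
endloop
endfacet

endsolid
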